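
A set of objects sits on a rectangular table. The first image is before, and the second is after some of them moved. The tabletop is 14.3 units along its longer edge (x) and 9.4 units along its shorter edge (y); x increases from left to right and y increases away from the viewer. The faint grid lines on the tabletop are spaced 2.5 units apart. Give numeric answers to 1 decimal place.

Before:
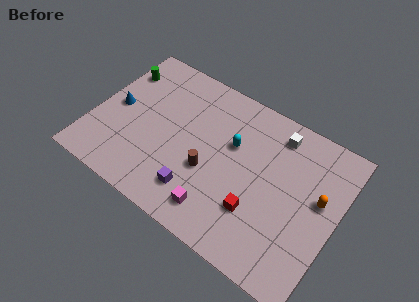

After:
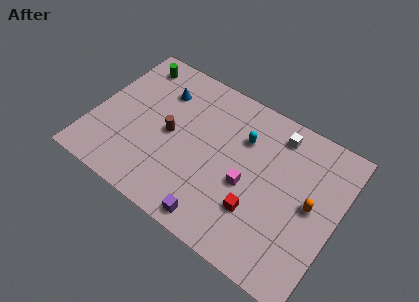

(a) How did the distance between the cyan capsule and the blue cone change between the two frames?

-1.9

Before: roughly 6.9 units apart; after: 5.0. That's 1.9 units closer together.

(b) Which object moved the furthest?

the blue cone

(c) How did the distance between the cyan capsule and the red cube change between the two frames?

+0.4

They were about 3.7 units apart before and 4.1 after — 0.4 units further apart.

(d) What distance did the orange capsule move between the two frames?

0.7

The orange capsule was near (13.2, 5.4) before and (12.8, 4.8) after, so it travelled √(0.4² + 0.6²) ≈ 0.7 units.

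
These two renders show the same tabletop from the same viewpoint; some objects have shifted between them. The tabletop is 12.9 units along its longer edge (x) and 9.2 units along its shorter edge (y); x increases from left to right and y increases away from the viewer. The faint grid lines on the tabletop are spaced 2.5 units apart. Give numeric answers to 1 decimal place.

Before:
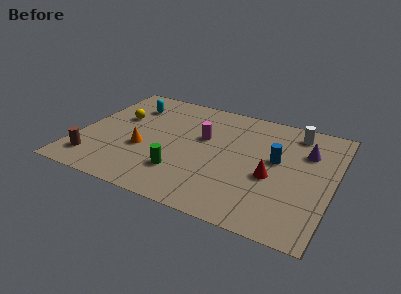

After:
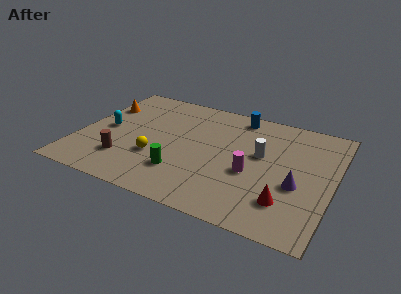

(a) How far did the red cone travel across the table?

1.8

The red cone moved from about (9.9, 3.8) to (10.8, 2.2), a distance of √(0.9² + 1.6²) ≈ 1.8.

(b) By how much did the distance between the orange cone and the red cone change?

+4.3

The distance was about 6.5 in the first image and 10.8 in the second, so they moved 4.3 units further apart.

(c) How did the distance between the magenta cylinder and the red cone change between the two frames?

-1.7

Before: roughly 4.1 units apart; after: 2.4. That's 1.7 units closer together.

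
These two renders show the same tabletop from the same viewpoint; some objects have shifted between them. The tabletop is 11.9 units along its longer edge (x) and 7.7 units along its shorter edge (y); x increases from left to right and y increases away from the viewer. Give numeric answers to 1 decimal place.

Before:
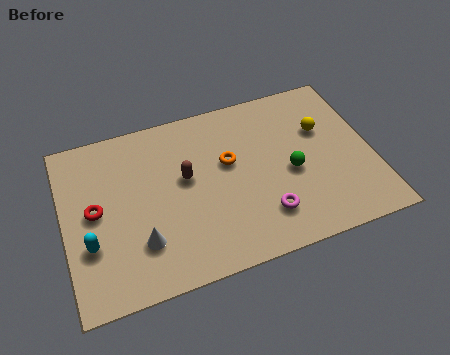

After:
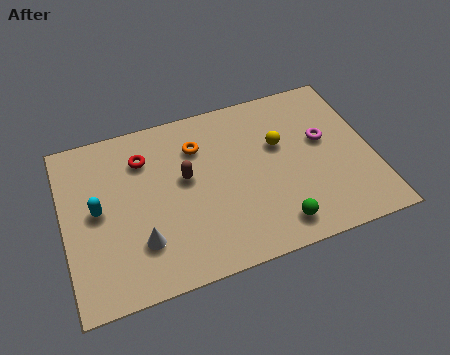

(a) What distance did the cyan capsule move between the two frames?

1.5

The cyan capsule moved from about (0.9, 2.6) to (1.3, 4.0), a distance of √(0.4² + 1.4²) ≈ 1.5.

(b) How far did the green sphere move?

2.3

The green sphere was near (8.7, 3.4) before and (7.9, 1.2) after, so it travelled √(0.8² + 2.2²) ≈ 2.3 units.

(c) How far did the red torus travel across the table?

2.7

From (1.2, 4.0) to (3.2, 5.8), the red torus covered √(2.0² + 1.8²) ≈ 2.7 units.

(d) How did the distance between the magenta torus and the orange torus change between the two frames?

+1.9

Before: roughly 3.0 units apart; after: 4.9. That's 1.9 units further apart.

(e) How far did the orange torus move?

1.6

From (6.4, 4.6) to (5.3, 5.7), the orange torus covered √(1.1² + 1.1²) ≈ 1.6 units.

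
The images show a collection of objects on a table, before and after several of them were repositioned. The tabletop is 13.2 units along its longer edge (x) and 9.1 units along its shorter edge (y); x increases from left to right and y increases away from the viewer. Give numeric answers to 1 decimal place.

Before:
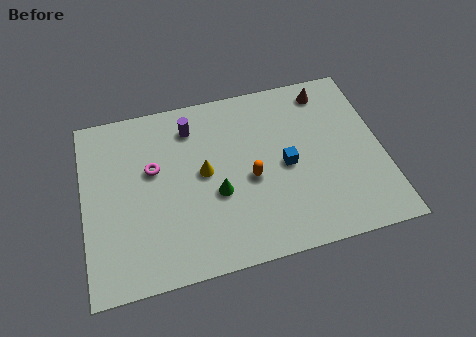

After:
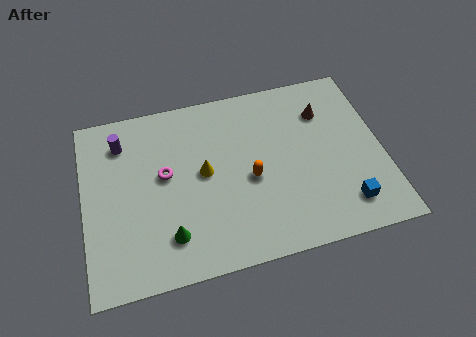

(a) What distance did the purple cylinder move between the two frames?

3.1

From (4.9, 7.3) to (1.8, 7.2), the purple cylinder covered √(3.1² + 0.1²) ≈ 3.1 units.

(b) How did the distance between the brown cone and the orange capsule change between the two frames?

-0.9

The distance was about 5.3 in the first image and 4.4 in the second, so they moved 0.9 units closer together.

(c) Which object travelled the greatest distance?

the blue cube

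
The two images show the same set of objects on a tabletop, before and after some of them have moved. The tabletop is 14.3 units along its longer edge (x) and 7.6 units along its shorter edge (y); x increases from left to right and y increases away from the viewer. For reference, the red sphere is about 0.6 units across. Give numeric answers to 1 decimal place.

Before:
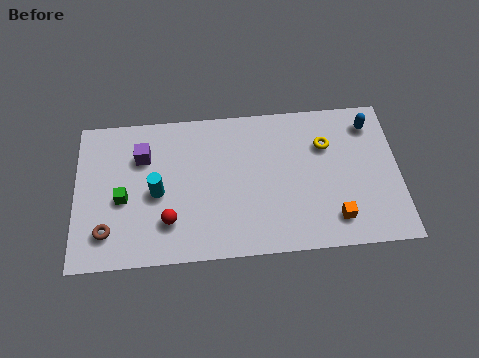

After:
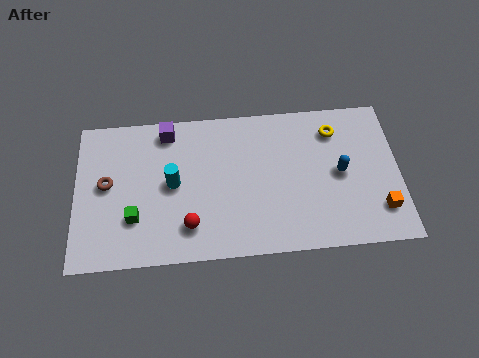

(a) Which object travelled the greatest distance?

the blue capsule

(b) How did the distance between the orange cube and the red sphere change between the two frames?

+1.1

They were about 7.3 units apart before and 8.4 after — 1.1 units further apart.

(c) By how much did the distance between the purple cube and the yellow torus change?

-0.7

The distance was about 8.1 in the first image and 7.4 in the second, so they moved 0.7 units closer together.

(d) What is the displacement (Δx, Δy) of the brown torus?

(0.0, 2.4)

The brown torus started near (1.4, 1.7) and ended near (1.4, 4.1).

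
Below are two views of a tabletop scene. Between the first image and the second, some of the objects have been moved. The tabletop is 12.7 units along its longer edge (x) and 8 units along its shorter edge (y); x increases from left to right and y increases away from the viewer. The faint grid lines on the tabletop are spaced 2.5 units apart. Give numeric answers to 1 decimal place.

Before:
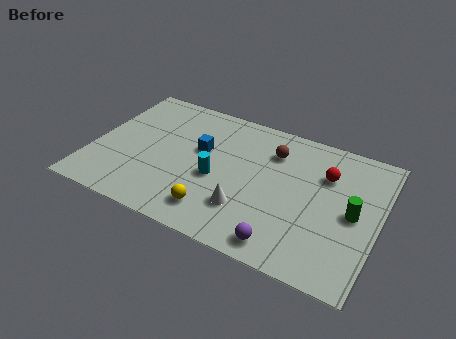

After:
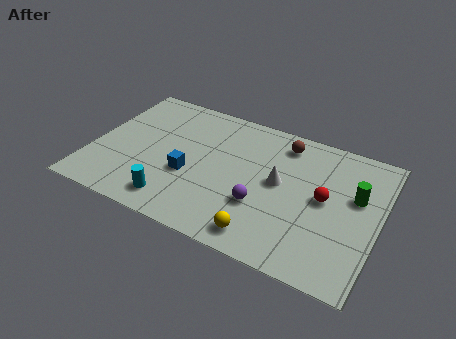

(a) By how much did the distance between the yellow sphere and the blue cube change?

+0.6

They were about 3.5 units apart before and 4.1 after — 0.6 units further apart.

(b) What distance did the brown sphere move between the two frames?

0.8

From (7.8, 6.0) to (8.2, 6.7), the brown sphere covered √(0.4² + 0.7²) ≈ 0.8 units.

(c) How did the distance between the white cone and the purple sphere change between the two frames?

-0.5

Before: roughly 2.2 units apart; after: 1.7. That's 0.5 units closer together.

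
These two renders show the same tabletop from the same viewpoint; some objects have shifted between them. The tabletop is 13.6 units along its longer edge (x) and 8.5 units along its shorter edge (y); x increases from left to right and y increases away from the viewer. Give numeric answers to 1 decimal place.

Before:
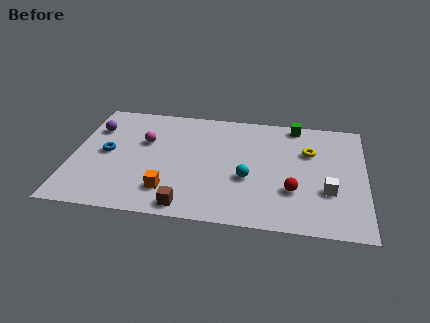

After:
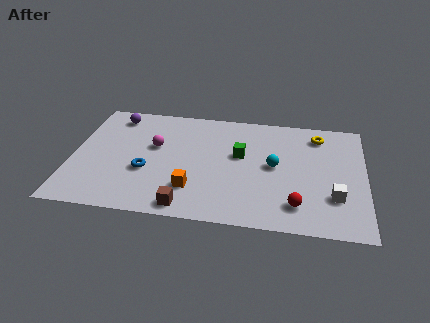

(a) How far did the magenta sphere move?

0.6

The magenta sphere was near (3.3, 5.4) before and (3.8, 5.1) after, so it travelled √(0.5² + 0.3²) ≈ 0.6 units.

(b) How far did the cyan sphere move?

1.6

The cyan sphere moved from about (8.2, 3.3) to (9.4, 4.4), a distance of √(1.2² + 1.1²) ≈ 1.6.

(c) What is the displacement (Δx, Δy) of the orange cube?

(1.1, 0.3)

From the two frames, the orange cube sits at roughly (4.6, 1.9) before and (5.7, 2.2) after.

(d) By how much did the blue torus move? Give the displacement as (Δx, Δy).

(1.9, -1.1)

From the two frames, the blue torus sits at roughly (1.6, 4.3) before and (3.5, 3.2) after.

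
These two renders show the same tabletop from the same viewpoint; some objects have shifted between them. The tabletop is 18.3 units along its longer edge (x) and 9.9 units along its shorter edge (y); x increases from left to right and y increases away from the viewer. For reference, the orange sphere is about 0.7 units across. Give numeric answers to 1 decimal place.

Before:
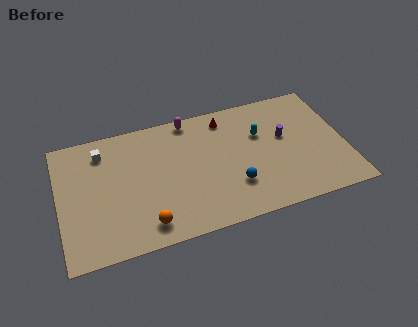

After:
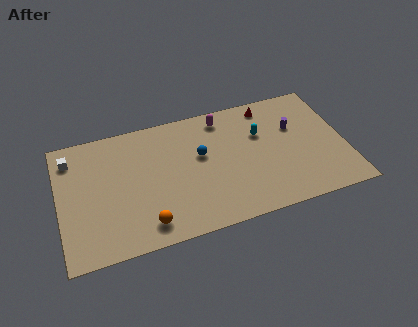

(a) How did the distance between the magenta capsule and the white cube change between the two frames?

+4.0

They were about 5.8 units apart before and 9.8 after — 4.0 units further apart.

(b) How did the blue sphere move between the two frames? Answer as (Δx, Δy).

(-1.9, 3.0)

The blue sphere was at about (11.0, 2.9) and moved to about (9.1, 5.9).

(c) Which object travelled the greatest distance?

the blue sphere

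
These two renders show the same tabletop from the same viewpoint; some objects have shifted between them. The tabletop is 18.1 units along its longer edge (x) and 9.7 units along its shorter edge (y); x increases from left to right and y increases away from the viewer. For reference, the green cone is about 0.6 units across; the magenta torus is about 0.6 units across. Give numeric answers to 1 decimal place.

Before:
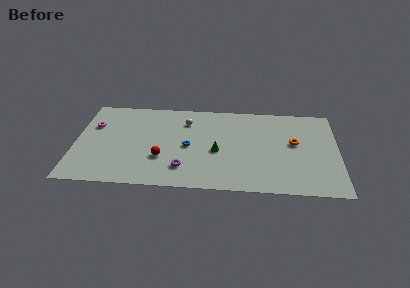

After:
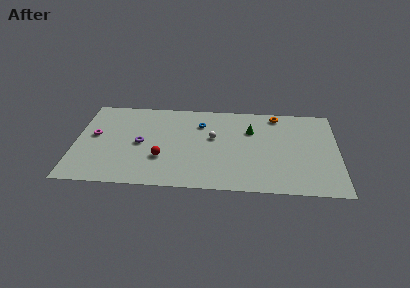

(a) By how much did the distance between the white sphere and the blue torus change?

-1.1

The distance was about 2.8 in the first image and 1.7 in the second, so they moved 1.1 units closer together.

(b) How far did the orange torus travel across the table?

3.3

The orange torus moved from about (15.1, 5.5) to (13.9, 8.6), a distance of √(1.2² + 3.1²) ≈ 3.3.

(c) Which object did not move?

the red sphere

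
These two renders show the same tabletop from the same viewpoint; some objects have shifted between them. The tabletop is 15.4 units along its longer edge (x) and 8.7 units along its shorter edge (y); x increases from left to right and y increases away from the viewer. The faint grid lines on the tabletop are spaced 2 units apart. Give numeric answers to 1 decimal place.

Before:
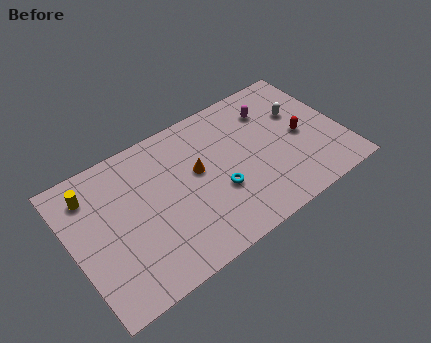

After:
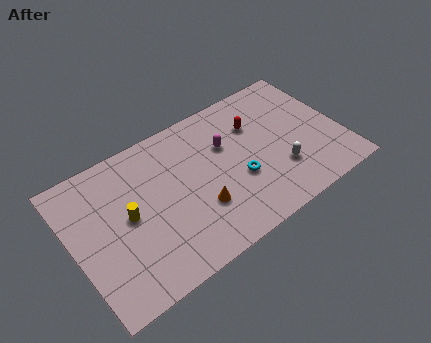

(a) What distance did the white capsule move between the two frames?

3.4

The white capsule moved from about (13.3, 5.6) to (11.6, 2.6), a distance of √(1.7² + 3.0²) ≈ 3.4.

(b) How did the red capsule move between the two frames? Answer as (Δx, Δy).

(-2.3, 2.0)

The red capsule started near (13.1, 4.1) and ended near (10.8, 6.1).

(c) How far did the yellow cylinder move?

2.9

From (1.4, 6.9) to (3.1, 4.5), the yellow cylinder covered √(1.7² + 2.4²) ≈ 2.9 units.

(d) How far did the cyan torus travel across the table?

1.2

The cyan torus moved from about (8.1, 3.2) to (9.3, 3.3), a distance of √(1.2² + 0.1²) ≈ 1.2.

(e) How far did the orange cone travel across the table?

2.2

From (7.2, 5.0) to (6.9, 2.8), the orange cone covered √(0.3² + 2.2²) ≈ 2.2 units.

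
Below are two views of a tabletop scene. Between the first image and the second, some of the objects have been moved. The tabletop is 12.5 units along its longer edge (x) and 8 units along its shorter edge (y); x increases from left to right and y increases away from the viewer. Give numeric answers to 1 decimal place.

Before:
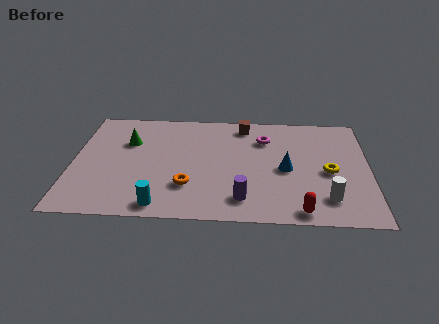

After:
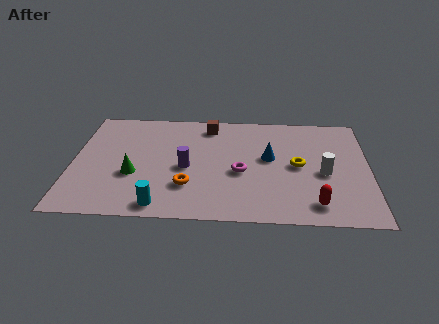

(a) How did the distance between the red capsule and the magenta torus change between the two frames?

-1.6

Before: roughly 5.3 units apart; after: 3.7. That's 1.6 units closer together.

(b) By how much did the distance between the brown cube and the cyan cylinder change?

-0.7

Before: roughly 6.9 units apart; after: 6.2. That's 0.7 units closer together.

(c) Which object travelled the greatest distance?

the purple cylinder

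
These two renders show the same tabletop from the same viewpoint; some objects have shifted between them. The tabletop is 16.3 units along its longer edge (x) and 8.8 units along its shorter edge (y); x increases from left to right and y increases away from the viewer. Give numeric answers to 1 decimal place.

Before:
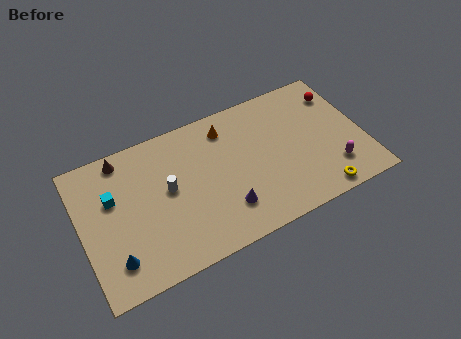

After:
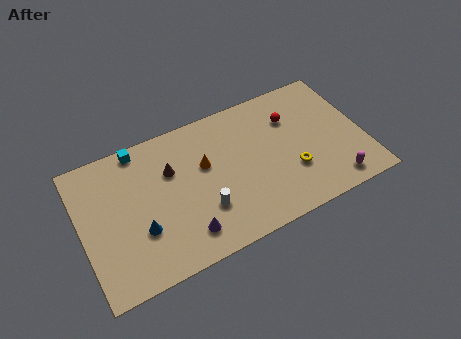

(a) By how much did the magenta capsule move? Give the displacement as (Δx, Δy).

(-0.1, -0.9)

The magenta capsule was at about (14.3, 2.1) and moved to about (14.2, 1.2).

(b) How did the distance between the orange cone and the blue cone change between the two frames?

-4.2

The distance was about 8.9 in the first image and 4.7 in the second, so they moved 4.2 units closer together.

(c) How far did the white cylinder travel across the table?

2.8

From (5.0, 4.8) to (6.8, 2.7), the white cylinder covered √(1.8² + 2.1²) ≈ 2.8 units.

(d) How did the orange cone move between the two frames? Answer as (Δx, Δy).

(-1.5, -1.8)

The orange cone started near (8.7, 7.2) and ended near (7.2, 5.4).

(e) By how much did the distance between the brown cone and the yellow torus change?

-5.3

The distance was about 12.6 in the first image and 7.3 in the second, so they moved 5.3 units closer together.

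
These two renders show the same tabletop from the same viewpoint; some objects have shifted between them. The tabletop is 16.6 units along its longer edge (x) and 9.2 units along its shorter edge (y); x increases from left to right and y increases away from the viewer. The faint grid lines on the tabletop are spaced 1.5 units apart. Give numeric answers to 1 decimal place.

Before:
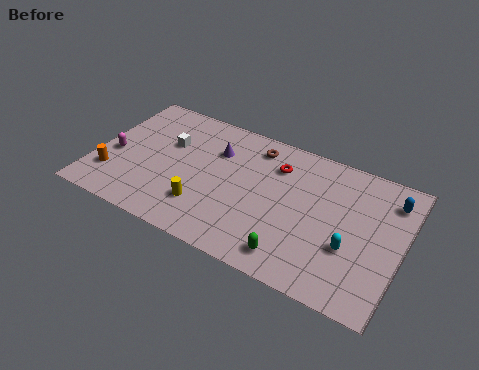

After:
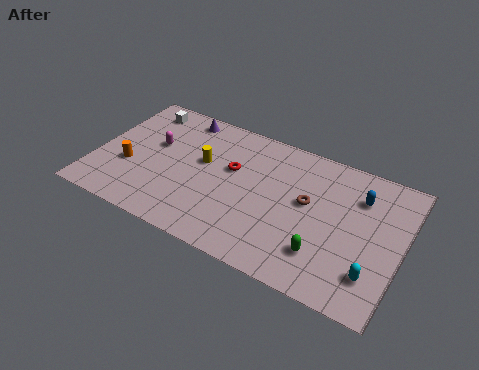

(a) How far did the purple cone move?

2.7

The purple cone moved from about (6.3, 6.5) to (4.1, 8.1), a distance of √(2.2² + 1.6²) ≈ 2.7.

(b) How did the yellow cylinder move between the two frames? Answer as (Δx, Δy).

(-0.5, 3.0)

The yellow cylinder started near (6.2, 2.4) and ended near (5.7, 5.4).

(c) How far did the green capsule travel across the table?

1.7

The green capsule moved from about (11.2, 1.4) to (12.7, 2.3), a distance of √(1.5² + 0.9²) ≈ 1.7.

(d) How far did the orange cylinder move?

1.3

The orange cylinder was near (1.1, 2.4) before and (1.9, 3.4) after, so it travelled √(0.8² + 1.0²) ≈ 1.3 units.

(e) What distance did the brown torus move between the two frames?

4.1

The brown torus was near (8.3, 7.7) before and (11.5, 5.2) after, so it travelled √(3.2² + 2.5²) ≈ 4.1 units.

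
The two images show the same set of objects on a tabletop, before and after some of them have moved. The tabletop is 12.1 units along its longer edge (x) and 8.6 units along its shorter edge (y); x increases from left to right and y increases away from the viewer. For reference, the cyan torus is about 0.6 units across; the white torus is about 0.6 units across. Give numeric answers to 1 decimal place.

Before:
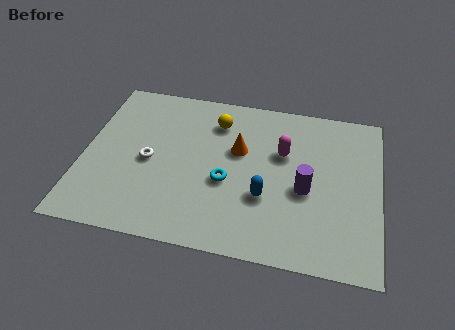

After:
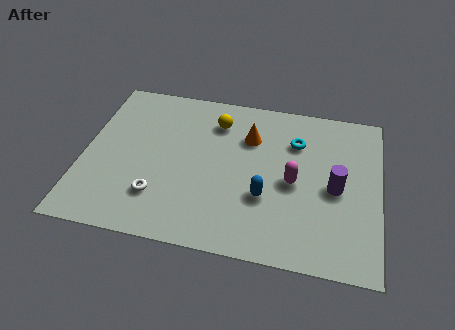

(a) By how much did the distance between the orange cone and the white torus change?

+1.4

The distance was about 3.8 in the first image and 5.2 in the second, so they moved 1.4 units further apart.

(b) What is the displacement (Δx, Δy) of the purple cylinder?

(1.2, 0.3)

The purple cylinder started near (9.1, 3.7) and ended near (10.3, 4.0).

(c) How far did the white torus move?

1.9

The white torus was near (2.7, 4.0) before and (3.2, 2.2) after, so it travelled √(0.5² + 1.8²) ≈ 1.9 units.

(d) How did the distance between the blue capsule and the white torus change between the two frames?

-0.5

Before: roughly 4.9 units apart; after: 4.4. That's 0.5 units closer together.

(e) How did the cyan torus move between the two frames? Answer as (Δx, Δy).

(2.7, 2.7)

The cyan torus was at about (5.9, 3.5) and moved to about (8.6, 6.2).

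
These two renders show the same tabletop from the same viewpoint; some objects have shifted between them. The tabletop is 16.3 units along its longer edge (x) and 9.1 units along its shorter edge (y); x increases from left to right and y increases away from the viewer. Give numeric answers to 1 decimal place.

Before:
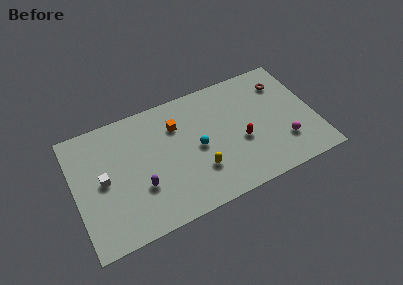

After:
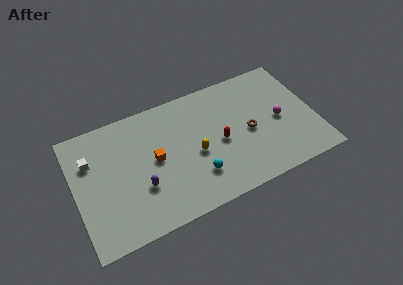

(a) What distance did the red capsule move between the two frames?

1.5

The red capsule moved from about (11.2, 3.7) to (9.8, 4.2), a distance of √(1.4² + 0.5²) ≈ 1.5.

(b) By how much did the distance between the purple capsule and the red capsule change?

-1.3

They were about 6.9 units apart before and 5.6 after — 1.3 units closer together.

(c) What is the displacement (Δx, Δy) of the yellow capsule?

(-0.1, 1.3)

The yellow capsule was at about (8.2, 2.7) and moved to about (8.1, 4.0).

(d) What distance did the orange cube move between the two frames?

2.5

From (7.1, 6.6) to (5.4, 4.7), the orange cube covered √(1.7² + 1.9²) ≈ 2.5 units.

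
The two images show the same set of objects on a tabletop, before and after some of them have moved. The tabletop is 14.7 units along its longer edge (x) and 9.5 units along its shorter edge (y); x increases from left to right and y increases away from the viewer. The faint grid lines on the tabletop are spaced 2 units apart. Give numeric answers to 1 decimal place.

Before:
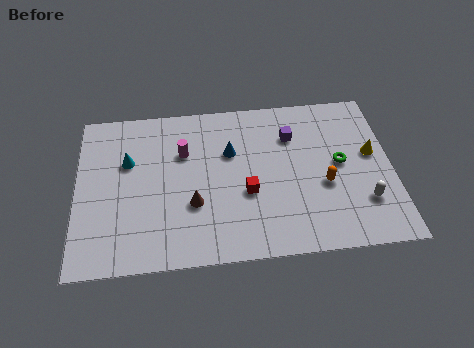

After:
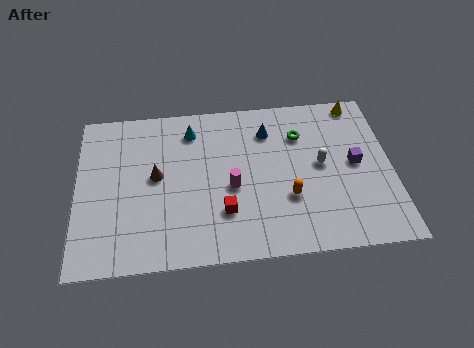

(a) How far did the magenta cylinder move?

3.2

The magenta cylinder was near (5.0, 6.4) before and (7.2, 4.1) after, so it travelled √(2.2² + 2.3²) ≈ 3.2 units.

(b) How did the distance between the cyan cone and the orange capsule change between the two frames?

-3.1

Before: roughly 9.4 units apart; after: 6.3. That's 3.1 units closer together.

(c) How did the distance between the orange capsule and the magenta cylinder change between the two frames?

-4.2

They were about 7.0 units apart before and 2.8 after — 4.2 units closer together.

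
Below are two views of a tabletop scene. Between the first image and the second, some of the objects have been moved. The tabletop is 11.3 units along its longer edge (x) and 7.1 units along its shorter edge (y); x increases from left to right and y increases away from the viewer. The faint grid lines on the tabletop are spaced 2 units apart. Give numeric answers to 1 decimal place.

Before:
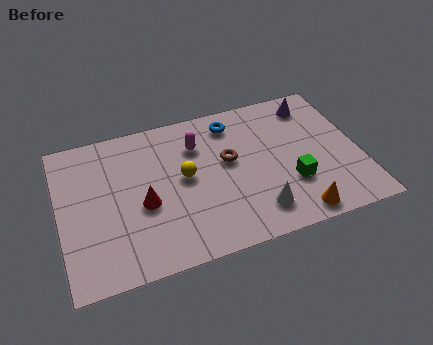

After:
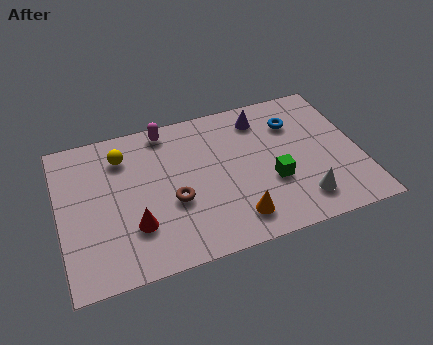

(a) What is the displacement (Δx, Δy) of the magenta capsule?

(-1.1, 1.1)

From the two frames, the magenta capsule sits at roughly (5.3, 5.2) before and (4.2, 6.3) after.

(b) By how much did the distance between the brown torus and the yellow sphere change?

+1.5

Before: roughly 1.7 units apart; after: 3.2. That's 1.5 units further apart.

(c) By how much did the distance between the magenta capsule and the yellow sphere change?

+0.4

They were about 1.5 units apart before and 1.9 after — 0.4 units further apart.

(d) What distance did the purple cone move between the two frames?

2.0

From (9.8, 5.9) to (7.8, 5.8), the purple cone covered √(2.0² + 0.1²) ≈ 2.0 units.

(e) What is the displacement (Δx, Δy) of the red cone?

(-0.4, -0.9)

The red cone started near (3.1, 3.0) and ended near (2.7, 2.1).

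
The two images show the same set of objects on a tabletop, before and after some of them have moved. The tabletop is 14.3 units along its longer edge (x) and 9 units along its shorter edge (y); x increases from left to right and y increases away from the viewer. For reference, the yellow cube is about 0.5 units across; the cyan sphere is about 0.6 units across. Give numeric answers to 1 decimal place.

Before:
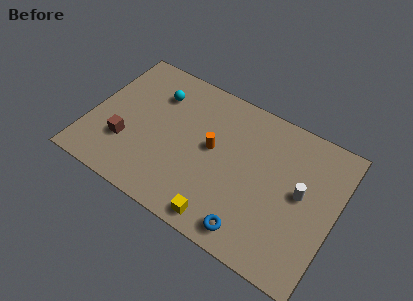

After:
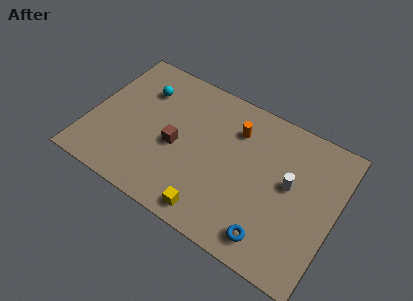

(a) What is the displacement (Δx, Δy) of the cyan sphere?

(-0.8, -0.1)

The cyan sphere started near (3.5, 6.7) and ended near (2.7, 6.6).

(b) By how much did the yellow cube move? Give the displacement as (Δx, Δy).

(-0.6, 0.1)

From the two frames, the yellow cube sits at roughly (8.3, 1.0) before and (7.7, 1.1) after.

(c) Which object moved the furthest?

the brown cube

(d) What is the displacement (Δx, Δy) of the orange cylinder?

(1.1, 1.8)

The orange cylinder started near (7.1, 4.9) and ended near (8.2, 6.7).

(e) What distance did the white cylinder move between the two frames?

0.7

The white cylinder was near (12.3, 4.8) before and (11.6, 5.0) after, so it travelled √(0.7² + 0.2²) ≈ 0.7 units.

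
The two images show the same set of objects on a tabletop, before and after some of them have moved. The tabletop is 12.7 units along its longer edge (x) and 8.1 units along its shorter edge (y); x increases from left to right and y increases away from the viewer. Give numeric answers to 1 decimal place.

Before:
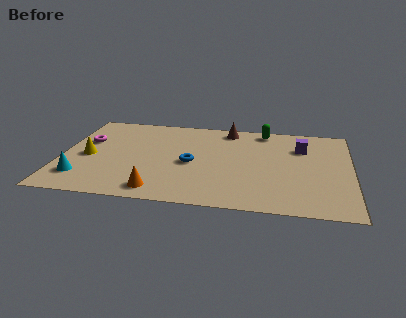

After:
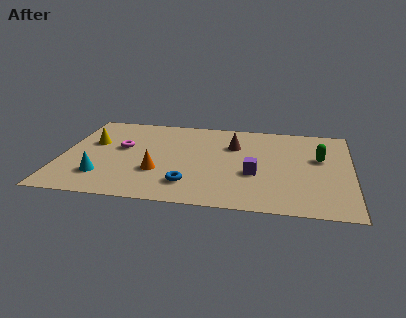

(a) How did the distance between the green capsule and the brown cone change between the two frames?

+2.3

They were about 1.6 units apart before and 3.9 after — 2.3 units further apart.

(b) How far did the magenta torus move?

1.6

The magenta torus was near (1.0, 5.1) before and (2.6, 4.7) after, so it travelled √(1.6² + 0.4²) ≈ 1.6 units.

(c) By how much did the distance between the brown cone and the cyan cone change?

-1.5

They were about 8.2 units apart before and 6.7 after — 1.5 units closer together.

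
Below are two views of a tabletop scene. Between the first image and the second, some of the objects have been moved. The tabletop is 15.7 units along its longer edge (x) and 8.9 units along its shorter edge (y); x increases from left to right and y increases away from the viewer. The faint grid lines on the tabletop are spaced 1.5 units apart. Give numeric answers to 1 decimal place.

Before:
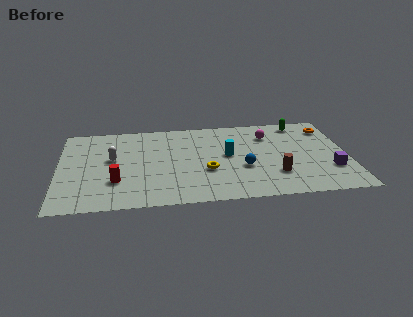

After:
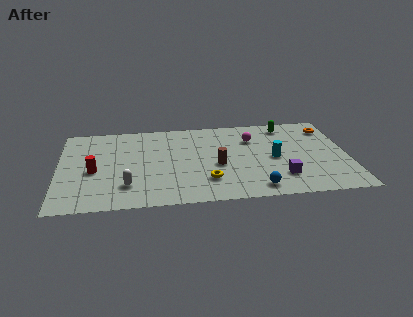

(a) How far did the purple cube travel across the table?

2.7

The purple cube was near (14.7, 2.7) before and (12.0, 2.2) after, so it travelled √(2.7² + 0.5²) ≈ 2.7 units.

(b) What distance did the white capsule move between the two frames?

3.0

The white capsule was near (2.9, 5.1) before and (3.7, 2.2) after, so it travelled √(0.8² + 2.9²) ≈ 3.0 units.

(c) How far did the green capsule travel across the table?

0.8

The green capsule moved from about (13.3, 7.8) to (12.5, 7.6), a distance of √(0.8² + 0.2²) ≈ 0.8.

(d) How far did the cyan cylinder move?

2.6

The cyan cylinder moved from about (9.2, 4.8) to (11.7, 4.2), a distance of √(2.5² + 0.6²) ≈ 2.6.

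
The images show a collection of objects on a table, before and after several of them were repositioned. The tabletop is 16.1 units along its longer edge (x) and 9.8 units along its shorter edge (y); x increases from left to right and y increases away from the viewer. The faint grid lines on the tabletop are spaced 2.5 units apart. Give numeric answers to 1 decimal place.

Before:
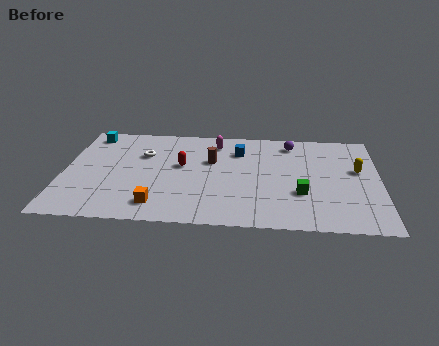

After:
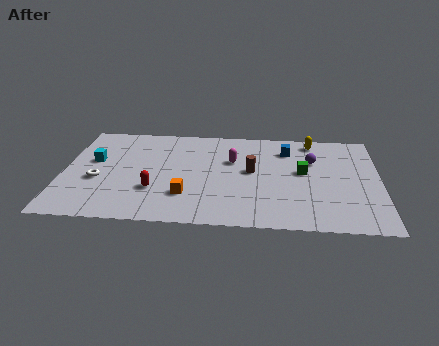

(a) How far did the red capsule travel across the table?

2.8

The red capsule moved from about (6.0, 5.6) to (4.7, 3.1), a distance of √(1.3² + 2.5²) ≈ 2.8.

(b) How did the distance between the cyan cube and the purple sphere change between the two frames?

+0.8

The distance was about 10.4 in the first image and 11.2 in the second, so they moved 0.8 units further apart.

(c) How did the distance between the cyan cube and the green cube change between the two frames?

-1.4

Before: roughly 12.1 units apart; after: 10.7. That's 1.4 units closer together.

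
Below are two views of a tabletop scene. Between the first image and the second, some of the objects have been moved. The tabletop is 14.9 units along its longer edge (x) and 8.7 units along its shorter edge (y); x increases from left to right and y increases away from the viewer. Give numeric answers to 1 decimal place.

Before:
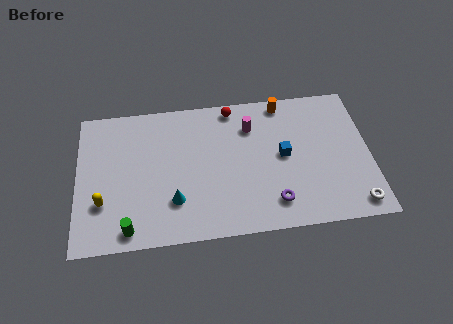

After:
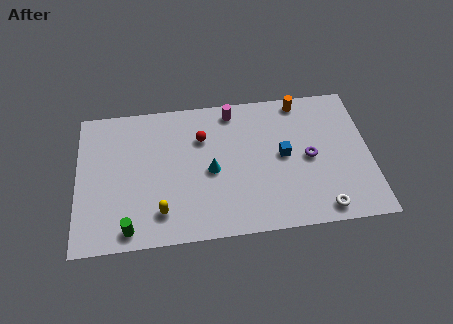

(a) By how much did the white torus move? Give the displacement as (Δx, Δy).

(-1.7, -0.1)

The white torus started near (14.0, 1.1) and ended near (12.3, 1.0).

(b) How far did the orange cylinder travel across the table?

0.9

The orange cylinder was near (10.6, 7.8) before and (11.5, 7.8) after, so it travelled √(0.9² + 0.0²) ≈ 0.9 units.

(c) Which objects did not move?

the green cylinder and the blue cube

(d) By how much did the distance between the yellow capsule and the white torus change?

-4.7

Before: roughly 12.8 units apart; after: 8.1. That's 4.7 units closer together.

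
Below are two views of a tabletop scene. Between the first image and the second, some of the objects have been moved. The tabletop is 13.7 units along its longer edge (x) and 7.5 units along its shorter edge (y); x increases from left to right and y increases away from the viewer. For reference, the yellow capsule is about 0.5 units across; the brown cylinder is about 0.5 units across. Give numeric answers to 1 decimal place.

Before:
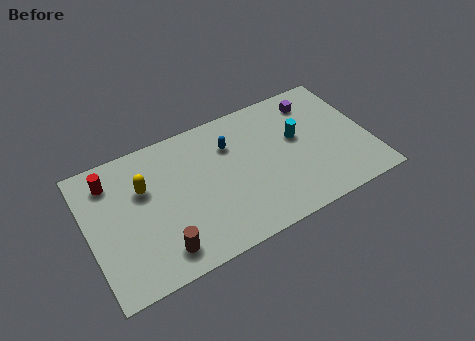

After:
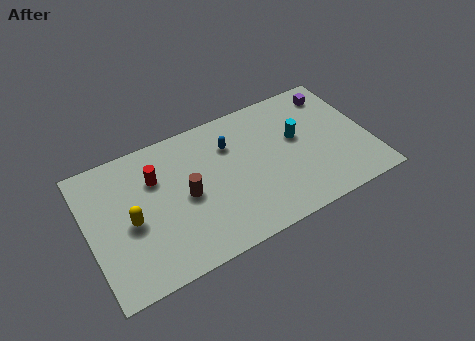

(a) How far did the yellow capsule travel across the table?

1.7

The yellow capsule was near (2.8, 4.9) before and (2.0, 3.4) after, so it travelled √(0.8² + 1.5²) ≈ 1.7 units.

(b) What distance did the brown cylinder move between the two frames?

2.7

The brown cylinder moved from about (3.2, 1.3) to (4.7, 3.6), a distance of √(1.5² + 2.3²) ≈ 2.7.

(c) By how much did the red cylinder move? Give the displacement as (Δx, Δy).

(2.1, -0.8)

The red cylinder was at about (1.3, 6.0) and moved to about (3.4, 5.2).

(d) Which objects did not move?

the blue capsule and the cyan cylinder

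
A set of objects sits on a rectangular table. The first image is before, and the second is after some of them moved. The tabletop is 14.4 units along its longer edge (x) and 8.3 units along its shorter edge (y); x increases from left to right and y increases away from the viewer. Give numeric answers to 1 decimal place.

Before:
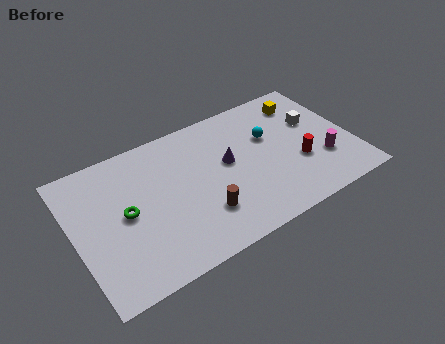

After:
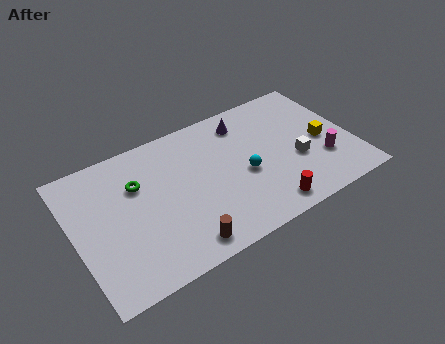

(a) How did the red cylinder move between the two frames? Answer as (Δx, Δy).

(-2.1, -1.9)

The red cylinder started near (11.5, 3.0) and ended near (9.4, 1.1).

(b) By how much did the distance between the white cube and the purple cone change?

-0.5

The distance was about 4.7 in the first image and 4.2 in the second, so they moved 0.5 units closer together.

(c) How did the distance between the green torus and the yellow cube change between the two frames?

-0.4

The distance was about 10.1 in the first image and 9.7 in the second, so they moved 0.4 units closer together.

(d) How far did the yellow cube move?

2.9

The yellow cube was near (12.4, 6.7) before and (12.9, 3.8) after, so it travelled √(0.5² + 2.9²) ≈ 2.9 units.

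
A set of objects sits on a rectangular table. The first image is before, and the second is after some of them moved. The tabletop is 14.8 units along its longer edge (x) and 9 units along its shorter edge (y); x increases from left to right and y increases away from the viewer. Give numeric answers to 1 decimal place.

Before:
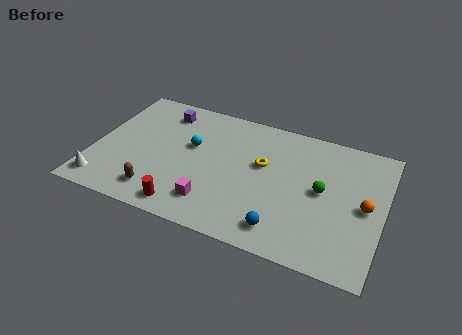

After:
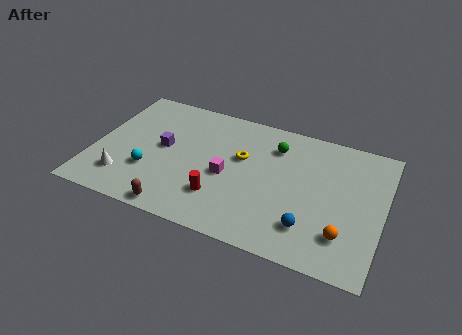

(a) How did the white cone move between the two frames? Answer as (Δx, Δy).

(1.0, 0.7)

From the two frames, the white cone sits at roughly (0.8, 1.3) before and (1.8, 2.0) after.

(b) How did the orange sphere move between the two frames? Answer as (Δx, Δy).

(-0.9, -2.2)

The orange sphere was at about (13.9, 4.4) and moved to about (13.0, 2.2).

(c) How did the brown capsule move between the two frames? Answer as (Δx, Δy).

(1.1, -0.8)

The brown capsule was at about (3.6, 1.6) and moved to about (4.7, 0.8).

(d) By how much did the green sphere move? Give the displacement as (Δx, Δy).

(-2.6, 2.2)

The green sphere was at about (11.7, 4.7) and moved to about (9.1, 6.9).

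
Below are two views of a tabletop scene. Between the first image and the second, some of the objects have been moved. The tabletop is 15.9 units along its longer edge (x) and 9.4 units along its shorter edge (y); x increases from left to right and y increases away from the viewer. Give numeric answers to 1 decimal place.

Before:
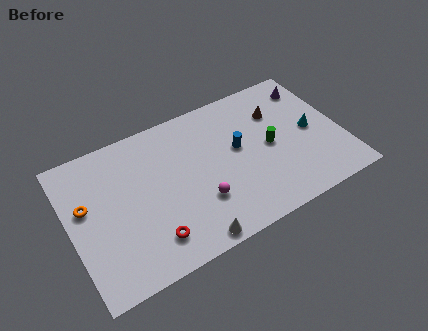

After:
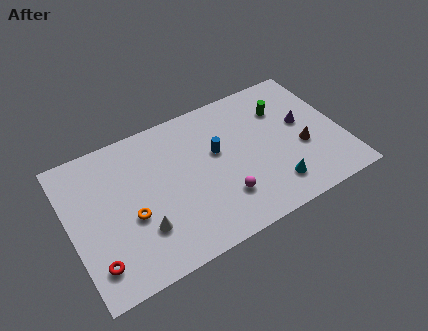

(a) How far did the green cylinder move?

2.5

From (11.7, 4.6) to (12.8, 6.8), the green cylinder covered √(1.1² + 2.2²) ≈ 2.5 units.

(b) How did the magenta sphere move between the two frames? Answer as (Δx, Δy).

(1.3, -0.4)

The magenta sphere was at about (7.3, 2.9) and moved to about (8.6, 2.5).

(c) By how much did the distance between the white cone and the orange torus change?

-6.0

Before: roughly 7.2 units apart; after: 1.2. That's 6.0 units closer together.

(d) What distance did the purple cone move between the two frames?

2.5

The purple cone moved from about (14.7, 7.6) to (13.8, 5.3), a distance of √(0.9² + 2.3²) ≈ 2.5.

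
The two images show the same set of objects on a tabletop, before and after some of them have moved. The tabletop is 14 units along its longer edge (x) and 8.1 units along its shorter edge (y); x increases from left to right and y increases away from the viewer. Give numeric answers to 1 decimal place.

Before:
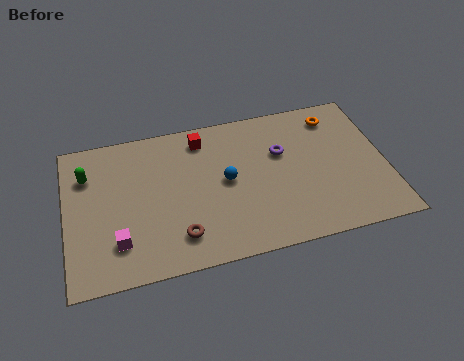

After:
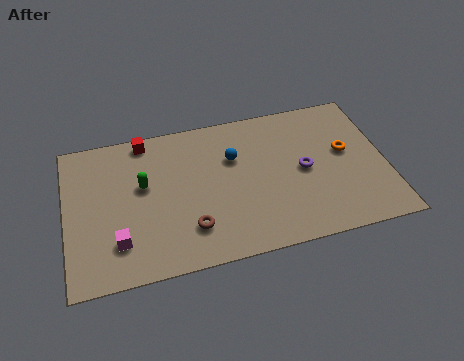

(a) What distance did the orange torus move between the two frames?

2.1

From (12.0, 6.7) to (12.3, 4.6), the orange torus covered √(0.3² + 2.1²) ≈ 2.1 units.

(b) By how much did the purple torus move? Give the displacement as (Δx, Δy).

(0.9, -1.2)

The purple torus started near (9.5, 5.2) and ended near (10.4, 4.0).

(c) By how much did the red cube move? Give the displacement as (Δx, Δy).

(-2.5, 0.5)

From the two frames, the red cube sits at roughly (6.1, 6.8) before and (3.6, 7.3) after.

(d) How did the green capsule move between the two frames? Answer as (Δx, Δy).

(2.4, -1.1)

The green capsule started near (1.0, 5.9) and ended near (3.4, 4.8).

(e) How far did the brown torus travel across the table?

0.6

From (4.8, 1.7) to (5.3, 2.0), the brown torus covered √(0.5² + 0.3²) ≈ 0.6 units.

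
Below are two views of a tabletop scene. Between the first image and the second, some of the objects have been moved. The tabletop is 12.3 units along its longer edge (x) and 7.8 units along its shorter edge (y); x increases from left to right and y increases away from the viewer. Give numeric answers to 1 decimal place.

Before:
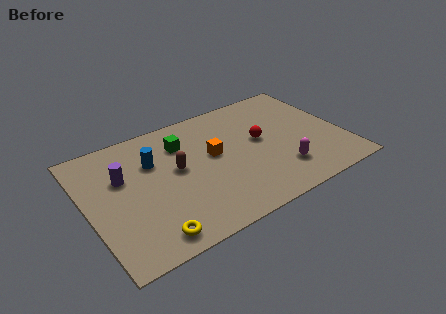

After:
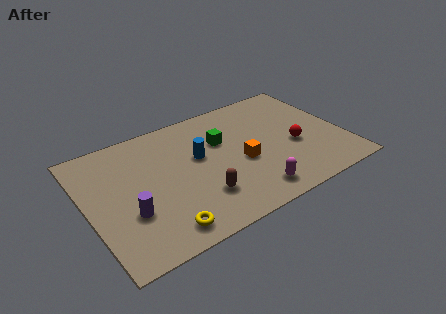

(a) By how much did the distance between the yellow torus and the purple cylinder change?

-2.0

Before: roughly 4.1 units apart; after: 2.1. That's 2.0 units closer together.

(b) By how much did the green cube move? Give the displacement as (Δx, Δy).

(1.8, -0.7)

The green cube was at about (4.8, 5.8) and moved to about (6.6, 5.1).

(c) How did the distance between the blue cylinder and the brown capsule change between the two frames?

+1.1

The distance was about 1.4 in the first image and 2.5 in the second, so they moved 1.1 units further apart.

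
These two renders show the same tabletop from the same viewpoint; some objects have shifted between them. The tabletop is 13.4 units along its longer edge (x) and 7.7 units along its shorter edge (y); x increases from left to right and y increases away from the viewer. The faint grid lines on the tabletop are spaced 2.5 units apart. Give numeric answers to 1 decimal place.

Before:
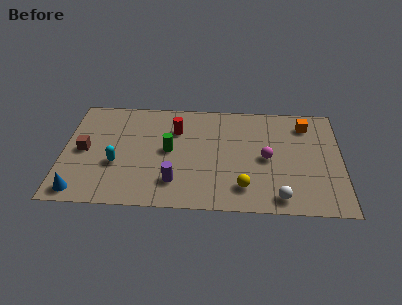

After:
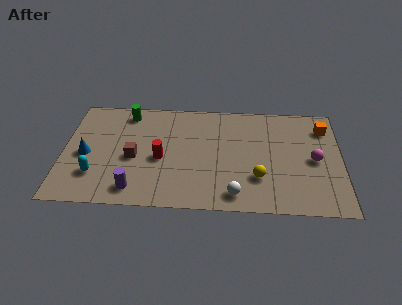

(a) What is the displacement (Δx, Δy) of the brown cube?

(2.4, -0.4)

The brown cube started near (1.0, 3.8) and ended near (3.4, 3.4).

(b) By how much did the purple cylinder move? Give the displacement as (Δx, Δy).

(-1.9, -0.6)

The purple cylinder started near (5.4, 1.8) and ended near (3.5, 1.2).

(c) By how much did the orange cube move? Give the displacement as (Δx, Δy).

(0.9, -0.2)

The orange cube was at about (11.7, 6.2) and moved to about (12.6, 6.0).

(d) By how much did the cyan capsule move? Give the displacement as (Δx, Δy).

(-1.0, -0.8)

The cyan capsule was at about (2.6, 2.9) and moved to about (1.6, 2.1).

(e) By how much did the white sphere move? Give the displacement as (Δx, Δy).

(-2.1, 0.1)

From the two frames, the white sphere sits at roughly (10.4, 1.0) before and (8.3, 1.1) after.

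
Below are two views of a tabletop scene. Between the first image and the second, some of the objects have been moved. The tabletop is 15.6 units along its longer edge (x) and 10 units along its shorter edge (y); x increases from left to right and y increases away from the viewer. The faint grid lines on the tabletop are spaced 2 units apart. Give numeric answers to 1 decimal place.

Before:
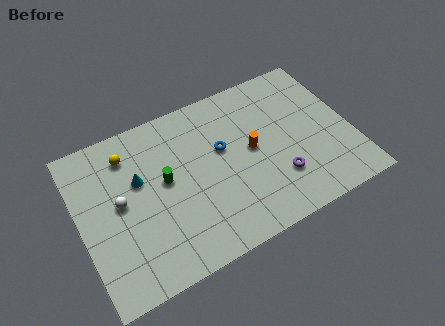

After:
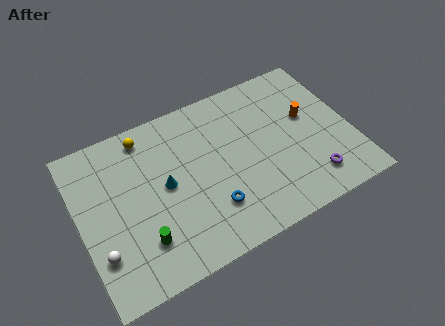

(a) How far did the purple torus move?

2.0

The purple torus was near (11.1, 2.8) before and (12.9, 1.9) after, so it travelled √(1.8² + 0.9²) ≈ 2.0 units.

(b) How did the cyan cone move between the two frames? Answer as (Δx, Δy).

(1.4, -1.0)

From the two frames, the cyan cone sits at roughly (3.5, 6.2) before and (4.9, 5.2) after.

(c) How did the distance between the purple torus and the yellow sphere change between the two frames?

+1.5

They were about 9.5 units apart before and 11.0 after — 1.5 units further apart.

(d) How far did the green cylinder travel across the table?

3.4

The green cylinder was near (4.9, 5.5) before and (3.2, 2.5) after, so it travelled √(1.7² + 3.0²) ≈ 3.4 units.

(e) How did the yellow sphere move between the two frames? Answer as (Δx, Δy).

(1.1, 0.7)

From the two frames, the yellow sphere sits at roughly (3.1, 8.0) before and (4.2, 8.7) after.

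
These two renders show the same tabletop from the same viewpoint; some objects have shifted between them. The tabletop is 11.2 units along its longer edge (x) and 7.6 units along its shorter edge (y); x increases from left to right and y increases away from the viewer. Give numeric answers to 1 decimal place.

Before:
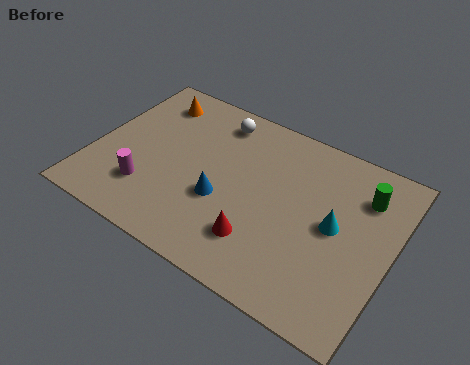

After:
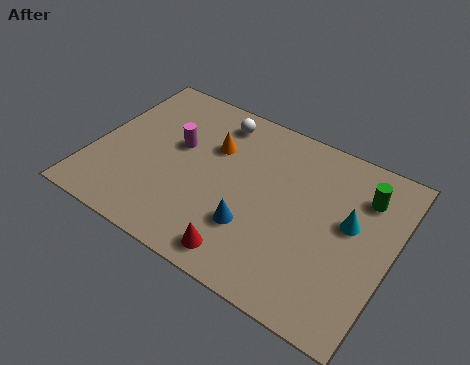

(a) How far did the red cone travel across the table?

1.0

The red cone was near (6.6, 1.9) before and (6.2, 1.0) after, so it travelled √(0.4² + 0.9²) ≈ 1.0 units.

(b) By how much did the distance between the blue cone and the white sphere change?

+1.0

Before: roughly 3.6 units apart; after: 4.6. That's 1.0 units further apart.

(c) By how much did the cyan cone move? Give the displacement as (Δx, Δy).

(0.5, 0.4)

The cyan cone started near (9.1, 3.9) and ended near (9.6, 4.3).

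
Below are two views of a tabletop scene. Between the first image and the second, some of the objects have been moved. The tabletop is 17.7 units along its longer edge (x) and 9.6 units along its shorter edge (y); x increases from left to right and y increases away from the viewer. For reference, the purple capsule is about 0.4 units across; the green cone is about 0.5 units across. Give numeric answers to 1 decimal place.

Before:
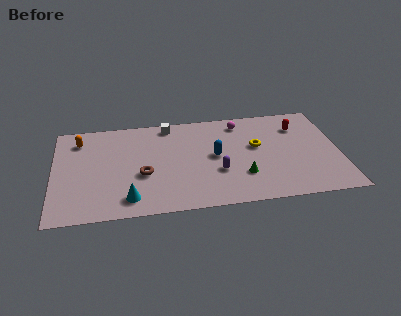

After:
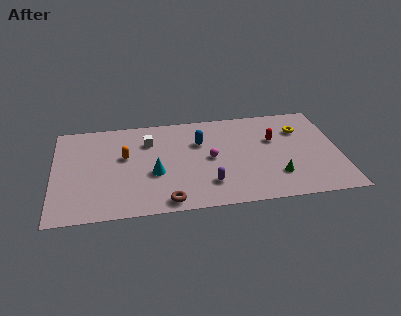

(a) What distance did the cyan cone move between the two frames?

2.7

The cyan cone was near (4.6, 1.6) before and (6.2, 3.8) after, so it travelled √(1.6² + 2.2²) ≈ 2.7 units.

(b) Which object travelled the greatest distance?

the magenta sphere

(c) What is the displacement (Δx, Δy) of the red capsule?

(-1.6, -1.1)

The red capsule started near (15.3, 7.2) and ended near (13.7, 6.1).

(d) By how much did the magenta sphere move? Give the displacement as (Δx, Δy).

(-2.0, -3.3)

From the two frames, the magenta sphere sits at roughly (11.7, 8.1) before and (9.7, 4.8) after.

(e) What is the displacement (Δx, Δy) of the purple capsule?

(-0.6, -1.1)

The purple capsule was at about (10.1, 3.4) and moved to about (9.5, 2.3).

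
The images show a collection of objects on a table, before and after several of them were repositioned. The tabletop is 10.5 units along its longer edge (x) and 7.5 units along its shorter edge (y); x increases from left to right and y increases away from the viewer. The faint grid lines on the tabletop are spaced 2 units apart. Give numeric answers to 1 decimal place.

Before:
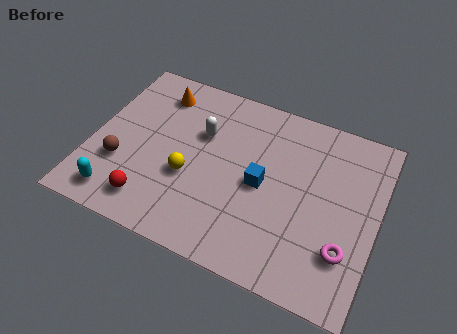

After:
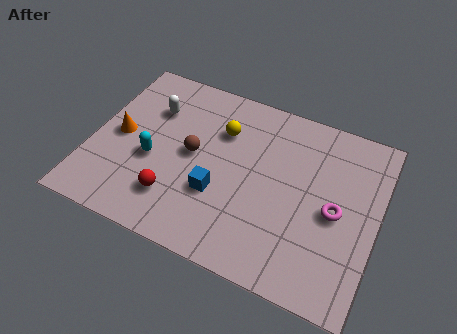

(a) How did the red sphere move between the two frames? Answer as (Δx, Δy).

(0.8, 0.5)

The red sphere started near (2.5, 1.3) and ended near (3.3, 1.8).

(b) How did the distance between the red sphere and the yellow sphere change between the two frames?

+1.7

They were about 2.0 units apart before and 3.7 after — 1.7 units further apart.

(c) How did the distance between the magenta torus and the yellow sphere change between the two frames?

-1.1

They were about 5.9 units apart before and 4.8 after — 1.1 units closer together.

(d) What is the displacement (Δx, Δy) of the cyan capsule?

(1.0, 2.0)

From the two frames, the cyan capsule sits at roughly (1.3, 1.1) before and (2.3, 3.1) after.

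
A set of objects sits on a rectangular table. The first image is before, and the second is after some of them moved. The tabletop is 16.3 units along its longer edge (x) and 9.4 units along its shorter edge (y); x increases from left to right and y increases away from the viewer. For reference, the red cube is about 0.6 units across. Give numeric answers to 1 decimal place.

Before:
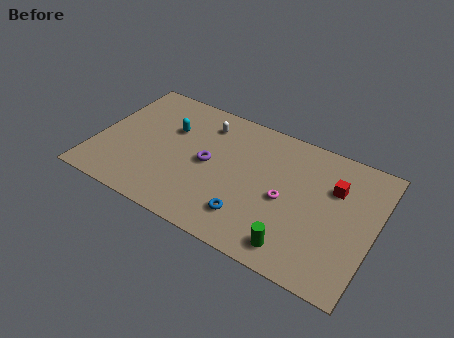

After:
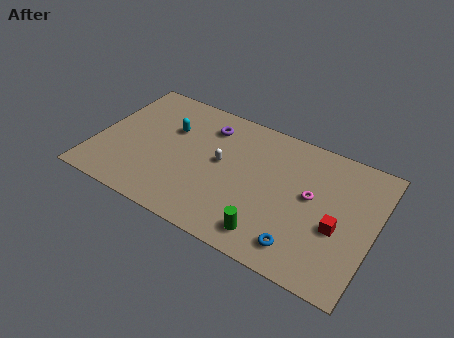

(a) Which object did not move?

the cyan capsule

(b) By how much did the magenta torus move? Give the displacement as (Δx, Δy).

(1.4, 0.9)

From the two frames, the magenta torus sits at roughly (11.2, 4.3) before and (12.6, 5.2) after.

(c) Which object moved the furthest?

the blue torus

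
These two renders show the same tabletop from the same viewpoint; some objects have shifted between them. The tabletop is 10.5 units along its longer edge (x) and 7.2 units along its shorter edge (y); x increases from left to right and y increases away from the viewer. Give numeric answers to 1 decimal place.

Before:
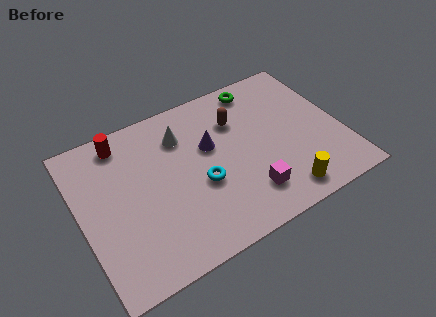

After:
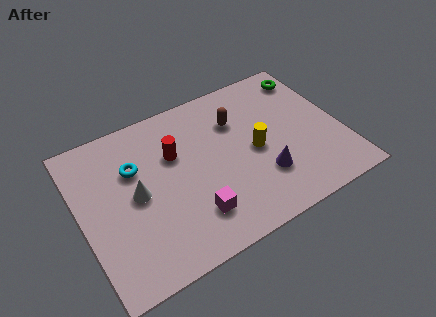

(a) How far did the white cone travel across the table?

2.8

The white cone moved from about (4.3, 5.4) to (2.2, 3.6), a distance of √(2.1² + 1.8²) ≈ 2.8.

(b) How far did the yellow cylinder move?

2.5

The yellow cylinder moved from about (7.7, 1.0) to (7.0, 3.4), a distance of √(0.7² + 2.4²) ≈ 2.5.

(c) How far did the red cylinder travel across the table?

2.4

The red cylinder moved from about (2.0, 6.2) to (3.9, 4.7), a distance of √(1.9² + 1.5²) ≈ 2.4.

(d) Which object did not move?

the brown capsule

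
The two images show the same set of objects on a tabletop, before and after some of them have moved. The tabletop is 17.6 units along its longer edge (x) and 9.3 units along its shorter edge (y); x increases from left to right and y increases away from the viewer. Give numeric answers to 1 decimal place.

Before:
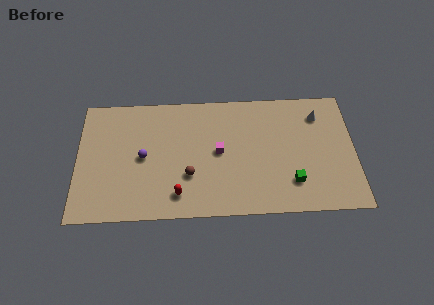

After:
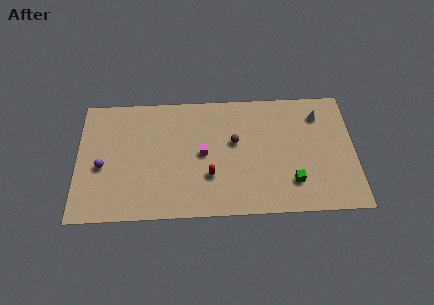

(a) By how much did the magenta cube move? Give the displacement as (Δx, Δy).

(-1.0, -0.1)

The magenta cube was at about (9.0, 4.8) and moved to about (8.0, 4.7).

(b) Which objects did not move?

the green cube and the white cone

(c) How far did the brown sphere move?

3.8

The brown sphere moved from about (7.1, 3.1) to (10.0, 5.5), a distance of √(2.9² + 2.4²) ≈ 3.8.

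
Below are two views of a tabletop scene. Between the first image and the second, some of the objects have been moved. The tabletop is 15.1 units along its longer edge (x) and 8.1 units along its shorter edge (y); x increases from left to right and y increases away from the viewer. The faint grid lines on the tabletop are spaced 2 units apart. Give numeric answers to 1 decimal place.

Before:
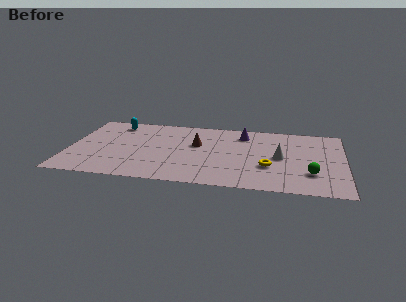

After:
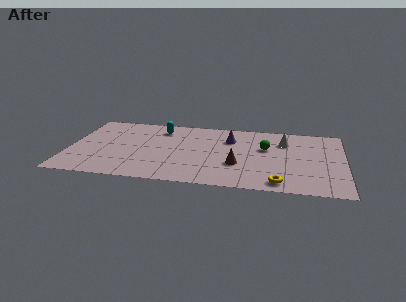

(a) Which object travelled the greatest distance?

the green sphere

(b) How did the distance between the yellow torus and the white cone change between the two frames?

+3.6

They were about 1.3 units apart before and 4.9 after — 3.6 units further apart.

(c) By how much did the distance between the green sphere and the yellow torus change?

+1.7

The distance was about 2.4 in the first image and 4.1 in the second, so they moved 1.7 units further apart.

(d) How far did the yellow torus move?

1.9

The yellow torus was near (11.0, 2.8) before and (11.6, 1.0) after, so it travelled √(0.6² + 1.8²) ≈ 1.9 units.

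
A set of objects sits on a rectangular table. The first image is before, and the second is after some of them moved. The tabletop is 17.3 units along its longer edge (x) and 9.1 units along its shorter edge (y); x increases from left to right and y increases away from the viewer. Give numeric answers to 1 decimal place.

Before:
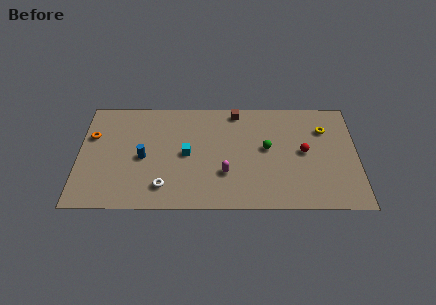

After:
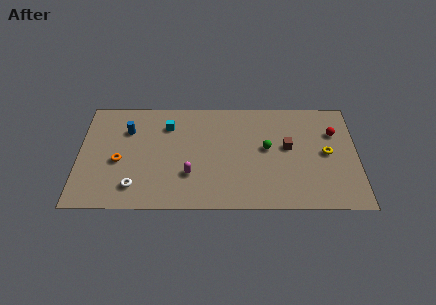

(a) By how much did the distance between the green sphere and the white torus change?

+1.6

The distance was about 7.2 in the first image and 8.8 in the second, so they moved 1.6 units further apart.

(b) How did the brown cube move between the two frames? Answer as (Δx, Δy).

(3.2, -3.0)

The brown cube was at about (9.8, 8.1) and moved to about (13.0, 5.1).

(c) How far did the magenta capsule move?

2.2

The magenta capsule was near (9.1, 2.9) before and (6.9, 2.8) after, so it travelled √(2.2² + 0.1²) ≈ 2.2 units.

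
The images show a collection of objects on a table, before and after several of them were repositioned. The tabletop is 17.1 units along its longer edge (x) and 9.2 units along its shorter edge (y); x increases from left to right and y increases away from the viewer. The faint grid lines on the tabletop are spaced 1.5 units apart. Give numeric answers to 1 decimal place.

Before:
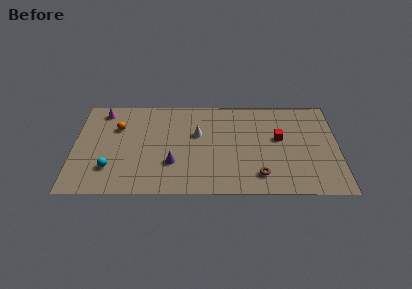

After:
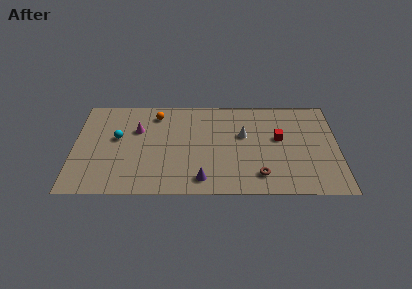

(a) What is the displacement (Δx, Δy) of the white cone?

(3.0, -0.1)

From the two frames, the white cone sits at roughly (8.0, 5.7) before and (11.0, 5.6) after.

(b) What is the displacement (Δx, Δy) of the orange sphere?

(2.5, 1.3)

The orange sphere was at about (2.8, 6.3) and moved to about (5.3, 7.6).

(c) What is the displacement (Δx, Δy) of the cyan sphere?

(0.4, 2.9)

From the two frames, the cyan sphere sits at roughly (2.4, 2.4) before and (2.8, 5.3) after.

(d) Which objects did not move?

the red cube and the brown torus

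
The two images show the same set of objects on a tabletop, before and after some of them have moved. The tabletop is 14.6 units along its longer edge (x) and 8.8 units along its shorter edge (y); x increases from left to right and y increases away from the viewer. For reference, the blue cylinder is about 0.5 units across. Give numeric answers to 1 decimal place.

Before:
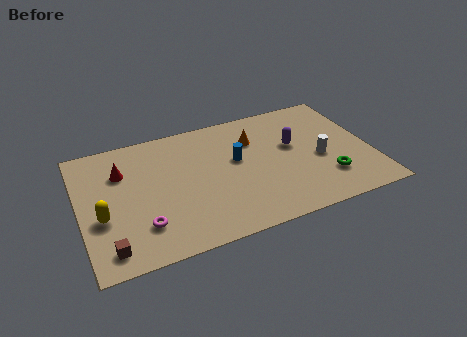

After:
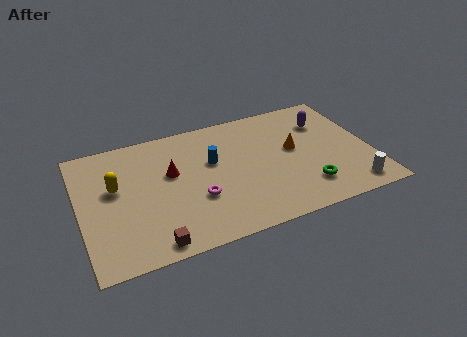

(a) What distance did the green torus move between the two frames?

1.1

The green torus was near (12.2, 2.3) before and (11.1, 2.0) after, so it travelled √(1.1² + 0.3²) ≈ 1.1 units.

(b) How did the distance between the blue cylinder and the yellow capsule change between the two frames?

-2.2

Before: roughly 7.1 units apart; after: 4.9. That's 2.2 units closer together.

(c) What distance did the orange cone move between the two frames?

2.4

The orange cone was near (8.9, 6.3) before and (10.8, 4.9) after, so it travelled √(1.9² + 1.4²) ≈ 2.4 units.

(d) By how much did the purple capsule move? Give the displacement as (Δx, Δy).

(1.8, 1.2)

The purple capsule started near (10.8, 5.2) and ended near (12.6, 6.4).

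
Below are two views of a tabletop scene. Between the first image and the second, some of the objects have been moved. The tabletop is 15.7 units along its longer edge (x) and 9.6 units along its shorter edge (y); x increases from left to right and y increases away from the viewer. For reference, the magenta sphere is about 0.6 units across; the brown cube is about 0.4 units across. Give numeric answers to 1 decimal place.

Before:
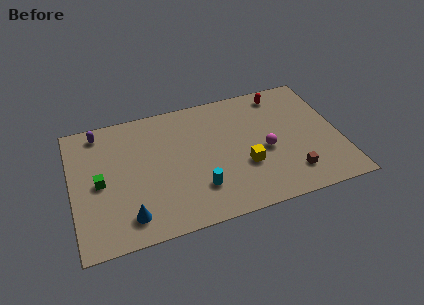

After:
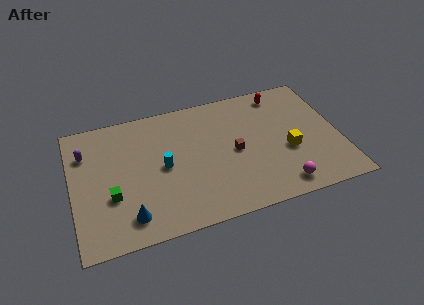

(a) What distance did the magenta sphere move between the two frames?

3.0

The magenta sphere moved from about (11.3, 4.2) to (11.9, 1.3), a distance of √(0.6² + 2.9²) ≈ 3.0.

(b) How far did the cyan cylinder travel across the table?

2.9

The cyan cylinder was near (7.2, 2.5) before and (5.3, 4.7) after, so it travelled √(1.9² + 2.2²) ≈ 2.9 units.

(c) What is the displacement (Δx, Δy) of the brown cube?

(-3.1, 2.6)

The brown cube started near (12.6, 2.0) and ended near (9.5, 4.6).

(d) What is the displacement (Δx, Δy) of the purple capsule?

(-0.9, -1.4)

The purple capsule was at about (1.8, 8.4) and moved to about (0.9, 7.0).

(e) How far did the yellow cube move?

2.6

From (10.0, 3.4) to (12.6, 3.8), the yellow cube covered √(2.6² + 0.4²) ≈ 2.6 units.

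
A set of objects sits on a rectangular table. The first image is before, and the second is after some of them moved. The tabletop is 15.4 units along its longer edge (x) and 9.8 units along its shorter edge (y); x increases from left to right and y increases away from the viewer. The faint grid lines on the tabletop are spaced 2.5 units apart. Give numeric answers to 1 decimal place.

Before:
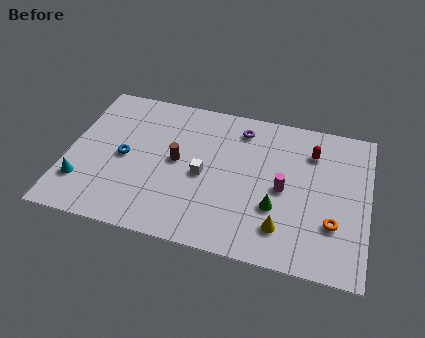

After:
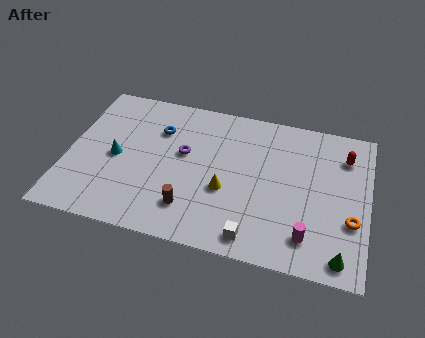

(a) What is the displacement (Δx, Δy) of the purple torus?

(-2.8, -2.4)

The purple torus started near (8.7, 8.1) and ended near (5.9, 5.7).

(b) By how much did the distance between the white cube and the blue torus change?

+3.8

The distance was about 4.1 in the first image and 7.9 in the second, so they moved 3.8 units further apart.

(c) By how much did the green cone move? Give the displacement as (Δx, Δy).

(3.4, -2.2)

The green cone started near (10.8, 3.3) and ended near (14.2, 1.1).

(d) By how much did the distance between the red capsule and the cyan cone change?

-0.5

Before: roughly 12.5 units apart; after: 12.0. That's 0.5 units closer together.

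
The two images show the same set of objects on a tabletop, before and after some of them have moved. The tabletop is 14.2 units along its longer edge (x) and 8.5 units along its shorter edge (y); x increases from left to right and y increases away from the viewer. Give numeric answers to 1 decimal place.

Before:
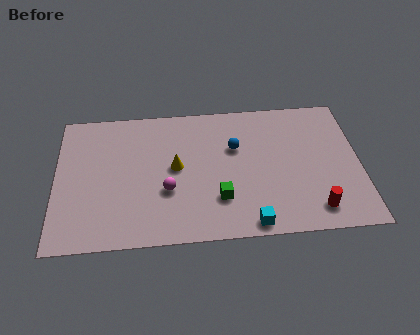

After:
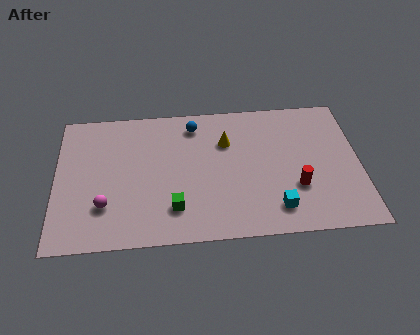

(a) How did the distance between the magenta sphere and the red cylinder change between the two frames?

+1.9

They were about 7.0 units apart before and 8.9 after — 1.9 units further apart.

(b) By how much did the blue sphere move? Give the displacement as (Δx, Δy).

(-1.9, 1.6)

The blue sphere started near (8.4, 5.5) and ended near (6.5, 7.1).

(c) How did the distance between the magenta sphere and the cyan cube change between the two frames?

+3.5

They were about 4.4 units apart before and 7.9 after — 3.5 units further apart.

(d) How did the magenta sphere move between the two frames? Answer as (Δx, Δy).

(-2.9, -0.7)

The magenta sphere was at about (5.2, 3.1) and moved to about (2.3, 2.4).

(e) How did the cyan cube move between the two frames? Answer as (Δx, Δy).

(1.2, 0.8)

The cyan cube was at about (9.0, 0.8) and moved to about (10.2, 1.6).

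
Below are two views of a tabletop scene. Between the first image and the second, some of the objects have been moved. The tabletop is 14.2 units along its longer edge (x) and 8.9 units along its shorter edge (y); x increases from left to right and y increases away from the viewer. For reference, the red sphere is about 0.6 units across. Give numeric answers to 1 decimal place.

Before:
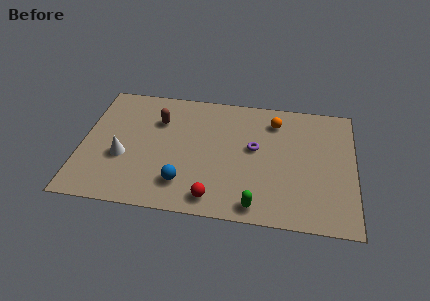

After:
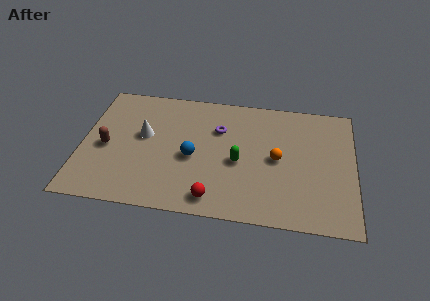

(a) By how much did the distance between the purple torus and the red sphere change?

+0.6

The distance was about 4.3 in the first image and 4.9 in the second, so they moved 0.6 units further apart.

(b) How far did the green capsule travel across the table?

3.1

From (9.2, 1.0) to (8.2, 3.9), the green capsule covered √(1.0² + 2.9²) ≈ 3.1 units.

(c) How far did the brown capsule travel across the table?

3.5

The brown capsule was near (3.9, 6.3) before and (1.3, 4.0) after, so it travelled √(2.6² + 2.3²) ≈ 3.5 units.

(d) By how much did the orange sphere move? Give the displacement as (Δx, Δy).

(0.2, -2.7)

The orange sphere started near (10.0, 7.1) and ended near (10.2, 4.4).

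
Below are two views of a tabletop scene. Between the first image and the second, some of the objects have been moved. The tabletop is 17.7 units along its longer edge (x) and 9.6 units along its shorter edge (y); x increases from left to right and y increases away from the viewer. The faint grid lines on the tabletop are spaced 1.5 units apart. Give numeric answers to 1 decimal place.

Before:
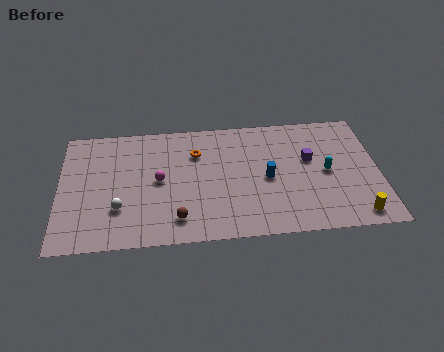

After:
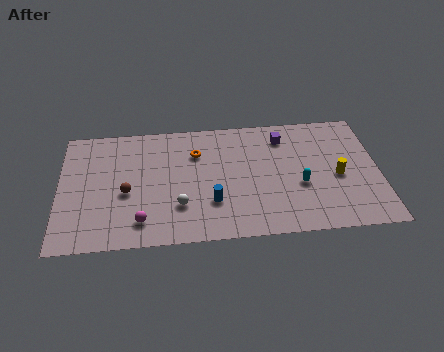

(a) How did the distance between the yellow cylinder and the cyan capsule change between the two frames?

-1.6

Before: roughly 3.8 units apart; after: 2.2. That's 1.6 units closer together.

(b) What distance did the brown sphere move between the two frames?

3.6

The brown sphere was near (6.5, 1.8) before and (3.7, 4.1) after, so it travelled √(2.8² + 2.3²) ≈ 3.6 units.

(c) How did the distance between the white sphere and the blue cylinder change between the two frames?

-6.6

Before: roughly 8.4 units apart; after: 1.8. That's 6.6 units closer together.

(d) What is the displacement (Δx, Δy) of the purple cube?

(-1.4, 1.9)

The purple cube started near (13.9, 5.8) and ended near (12.5, 7.7).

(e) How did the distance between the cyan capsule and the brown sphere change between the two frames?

+0.8

They were about 8.8 units apart before and 9.6 after — 0.8 units further apart.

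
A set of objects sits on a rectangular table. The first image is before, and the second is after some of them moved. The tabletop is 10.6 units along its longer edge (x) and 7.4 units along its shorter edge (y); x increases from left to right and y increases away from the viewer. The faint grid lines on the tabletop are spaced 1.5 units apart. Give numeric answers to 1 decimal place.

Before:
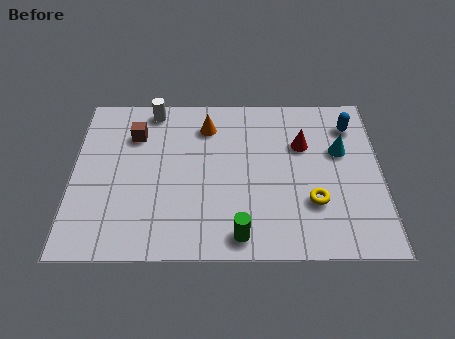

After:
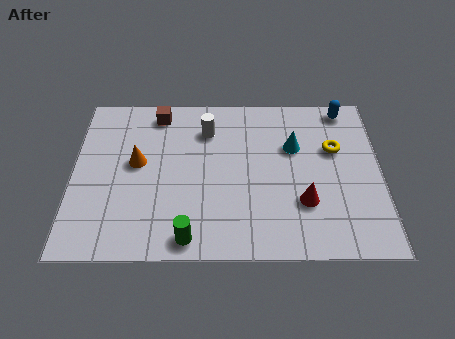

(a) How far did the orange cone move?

2.9

The orange cone was near (4.6, 5.8) before and (2.2, 4.1) after, so it travelled √(2.4² + 1.7²) ≈ 2.9 units.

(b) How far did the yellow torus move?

2.5

The yellow torus was near (8.2, 2.3) before and (9.0, 4.7) after, so it travelled √(0.8² + 2.4²) ≈ 2.5 units.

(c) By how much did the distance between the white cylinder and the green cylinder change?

-1.6

Before: roughly 6.4 units apart; after: 4.8. That's 1.6 units closer together.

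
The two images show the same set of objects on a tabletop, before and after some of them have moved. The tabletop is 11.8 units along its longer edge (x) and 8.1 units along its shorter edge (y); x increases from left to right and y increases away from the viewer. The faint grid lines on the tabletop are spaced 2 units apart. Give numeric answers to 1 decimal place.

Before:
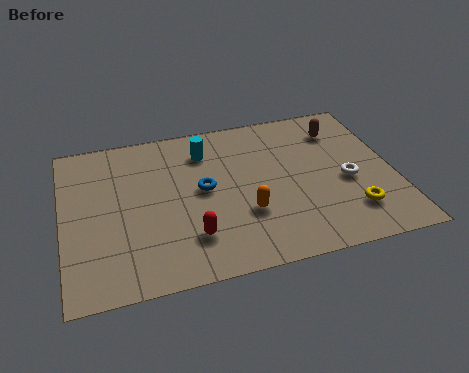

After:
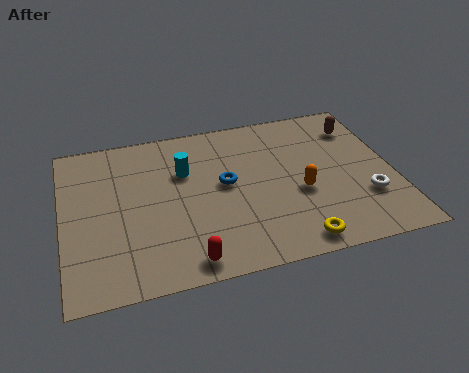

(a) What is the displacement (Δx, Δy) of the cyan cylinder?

(-0.8, -0.9)

From the two frames, the cyan cylinder sits at roughly (5.2, 6.3) before and (4.4, 5.4) after.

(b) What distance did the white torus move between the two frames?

1.2

The white torus was near (10.1, 3.5) before and (10.7, 2.5) after, so it travelled √(0.6² + 1.0²) ≈ 1.2 units.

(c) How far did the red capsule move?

1.1

From (4.4, 2.0) to (4.2, 0.9), the red capsule covered √(0.2² + 1.1²) ≈ 1.1 units.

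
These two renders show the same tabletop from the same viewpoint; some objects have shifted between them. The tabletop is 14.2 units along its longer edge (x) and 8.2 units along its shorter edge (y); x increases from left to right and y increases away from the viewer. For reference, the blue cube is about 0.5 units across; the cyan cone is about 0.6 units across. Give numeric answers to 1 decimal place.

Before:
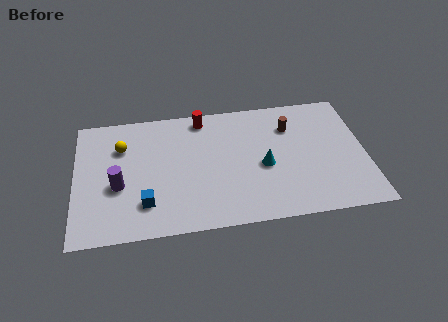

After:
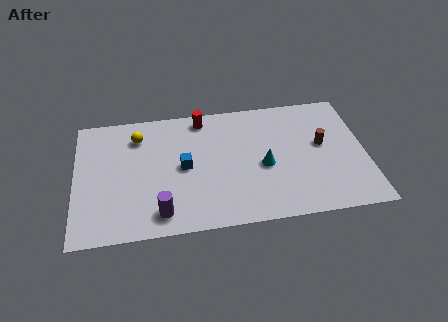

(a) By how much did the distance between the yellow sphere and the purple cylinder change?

+2.7

The distance was about 2.5 in the first image and 5.2 in the second, so they moved 2.7 units further apart.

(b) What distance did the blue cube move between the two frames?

2.8

The blue cube was near (3.4, 2.0) before and (5.3, 4.1) after, so it travelled √(1.9² + 2.1²) ≈ 2.8 units.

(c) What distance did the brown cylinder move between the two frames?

2.1

The brown cylinder was near (10.6, 6.0) before and (12.1, 4.6) after, so it travelled √(1.5² + 1.4²) ≈ 2.1 units.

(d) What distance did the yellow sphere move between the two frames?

1.0

From (2.3, 5.8) to (3.1, 6.4), the yellow sphere covered √(0.8² + 0.6²) ≈ 1.0 units.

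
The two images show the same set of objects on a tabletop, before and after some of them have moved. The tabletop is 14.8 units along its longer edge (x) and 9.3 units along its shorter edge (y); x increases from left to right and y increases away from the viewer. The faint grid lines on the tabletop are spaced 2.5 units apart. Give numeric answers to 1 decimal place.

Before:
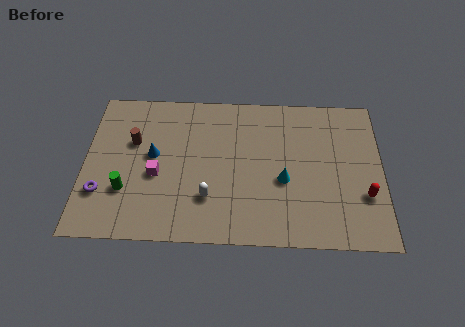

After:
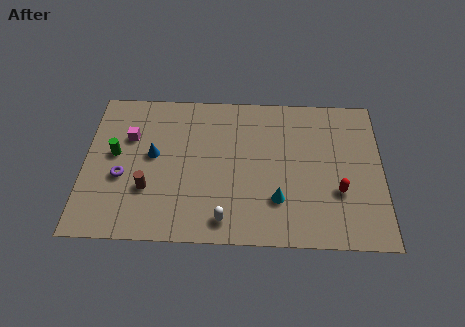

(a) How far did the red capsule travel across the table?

1.3

The red capsule was near (13.9, 3.0) before and (12.6, 3.2) after, so it travelled √(1.3² + 0.2²) ≈ 1.3 units.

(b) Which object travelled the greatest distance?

the brown cylinder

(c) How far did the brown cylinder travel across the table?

3.0

From (2.4, 5.9) to (3.2, 3.0), the brown cylinder covered √(0.8² + 2.9²) ≈ 3.0 units.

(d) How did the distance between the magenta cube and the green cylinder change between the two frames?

-0.5

Before: roughly 1.8 units apart; after: 1.3. That's 0.5 units closer together.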